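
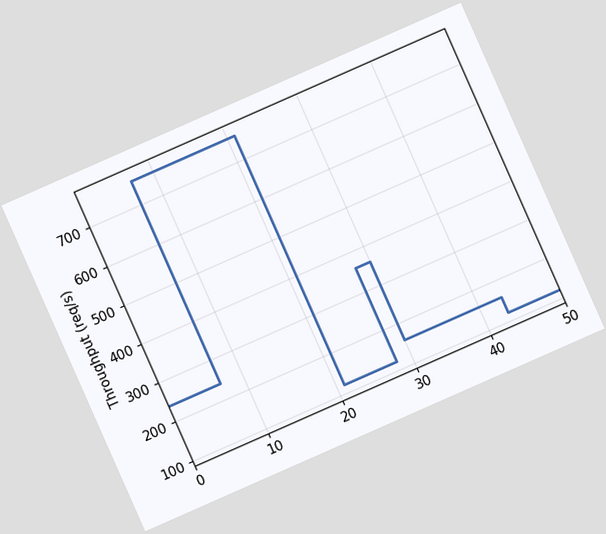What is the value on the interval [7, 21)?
The chart is tilted about 24° counter-clockwise. On [7, 21) the step sits at 760req/s.

760req/s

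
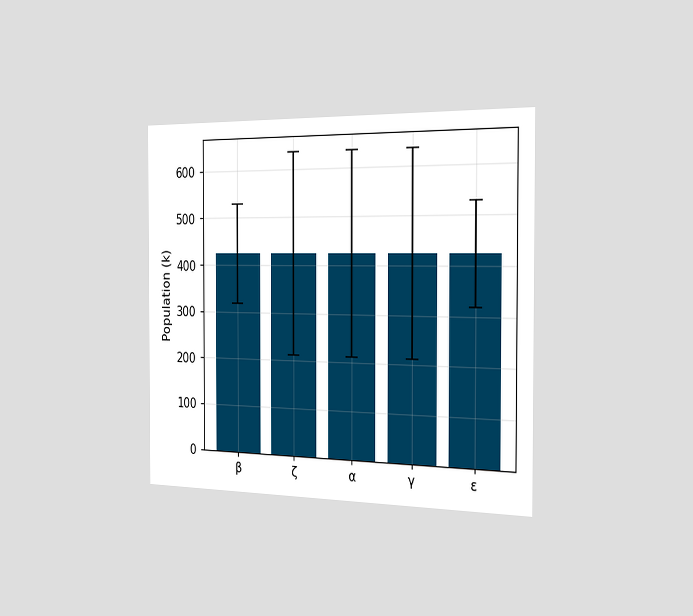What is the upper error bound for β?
The chart is viewed slightly from the right. The β bar's upper whisker reaches 530k.

530k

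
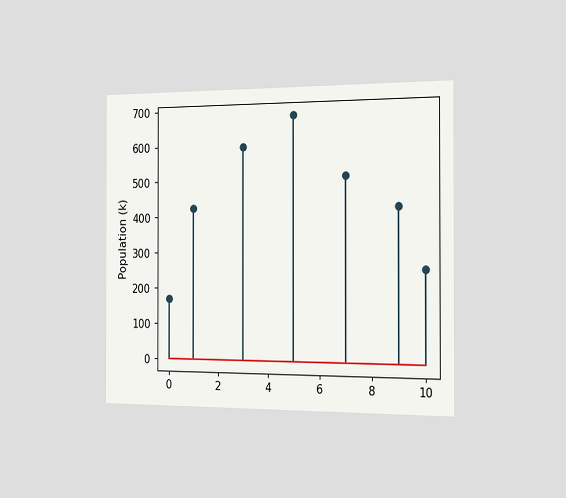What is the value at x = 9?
425k

The chart is viewed slightly from the right. The stem at x=9 reaches 425k.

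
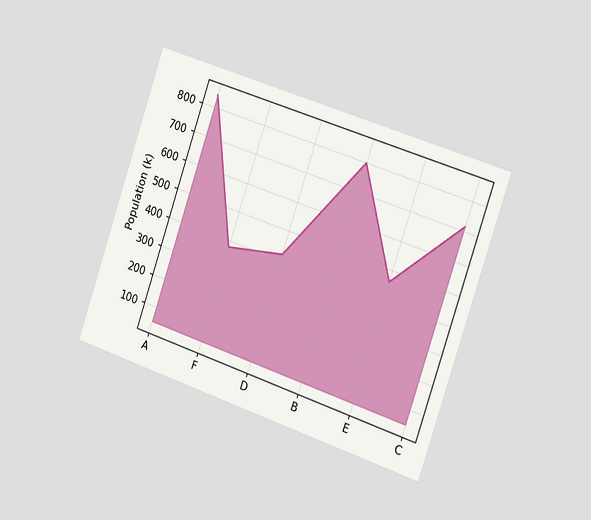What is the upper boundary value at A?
840k

The chart is tilted about 19° clockwise and viewed slightly from the right. At A the upper boundary is at 840k.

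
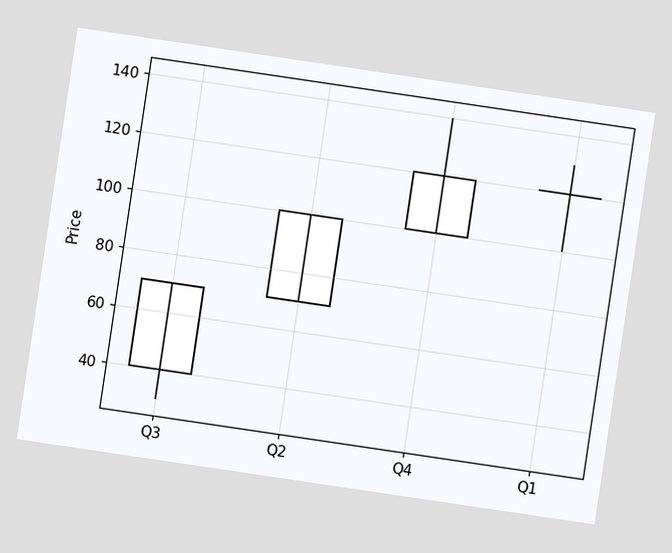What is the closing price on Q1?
The chart is tilted about 8° clockwise. The Q1 candle closes at 120.

120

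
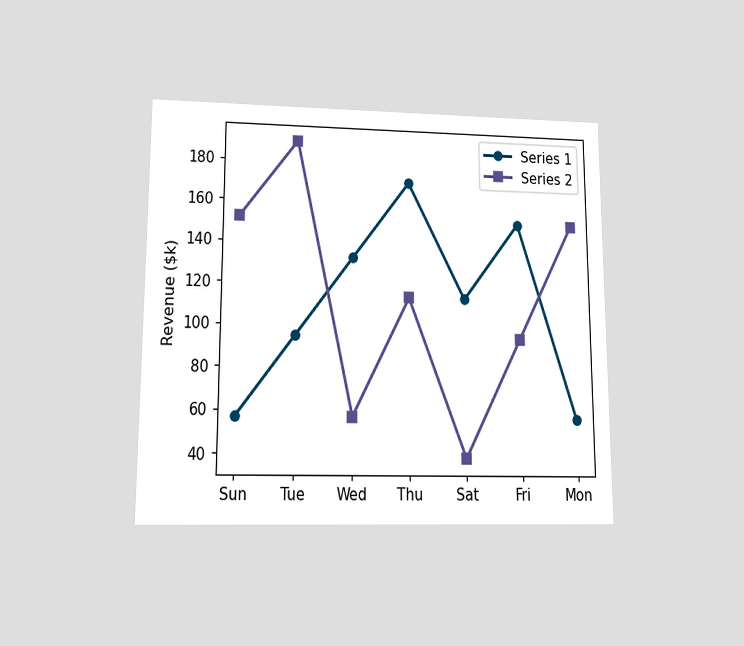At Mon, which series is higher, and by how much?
Series 2, by $95k

The chart is viewed at a slight angle. At Mon, Series 2 sits above the other line by $95k.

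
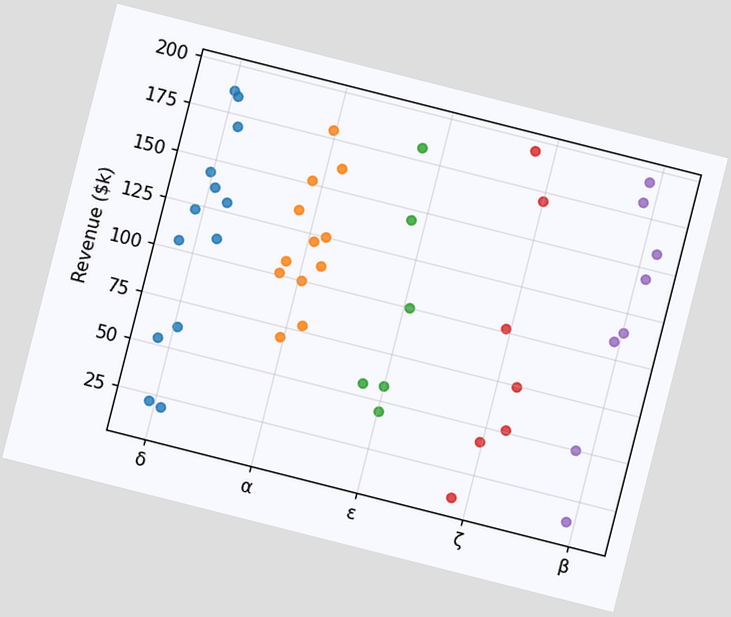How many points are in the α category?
12

The chart is tilted about 14° clockwise. Counting the markers in the α column gives 12.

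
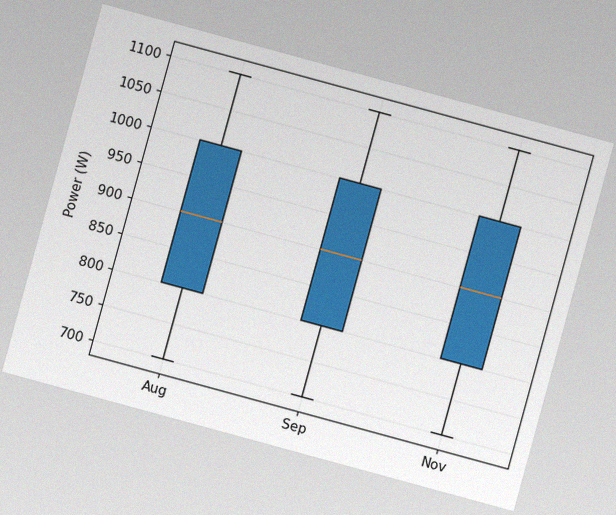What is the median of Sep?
The chart is tilted about 15° clockwise, with some photo noise. The median line in the Sep box sits at 900W.

900W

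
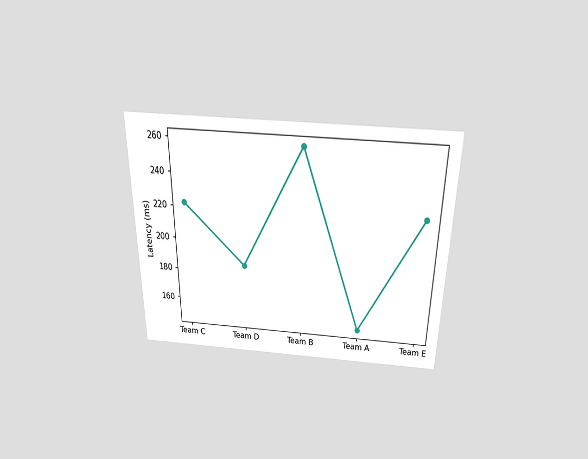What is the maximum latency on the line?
259ms

The chart is viewed slightly from above. The highest point is at Team B, and reading across to the y-axis gives 259ms.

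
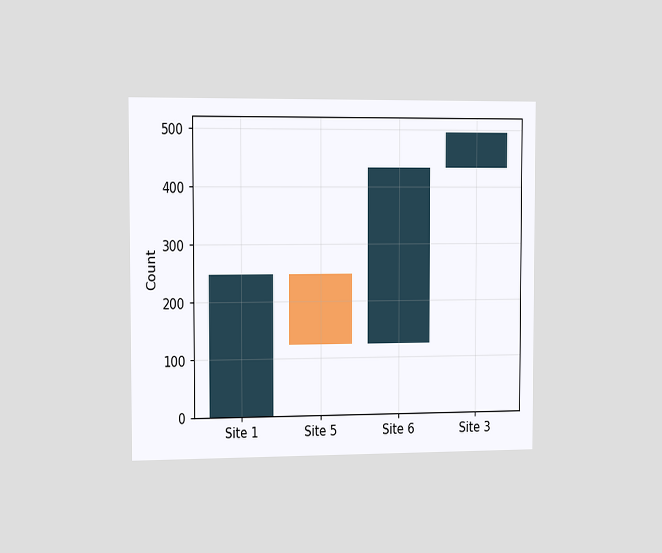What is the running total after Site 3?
496

The chart is viewed slightly from the left. After Site 3 the running total reaches 496.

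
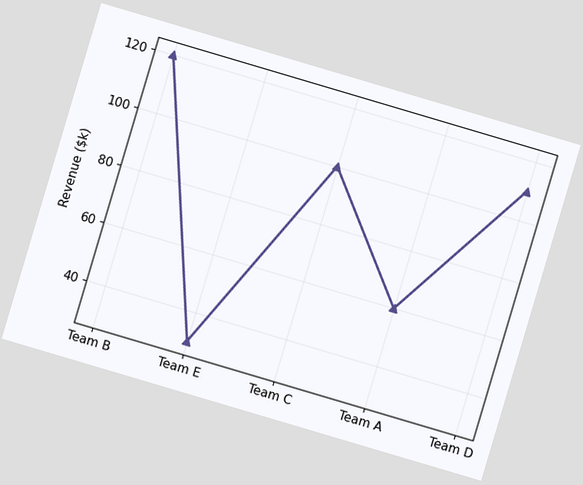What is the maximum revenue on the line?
$120k

The chart is tilted about 17° clockwise. The highest point is at Team B, and reading across to the y-axis gives $120k.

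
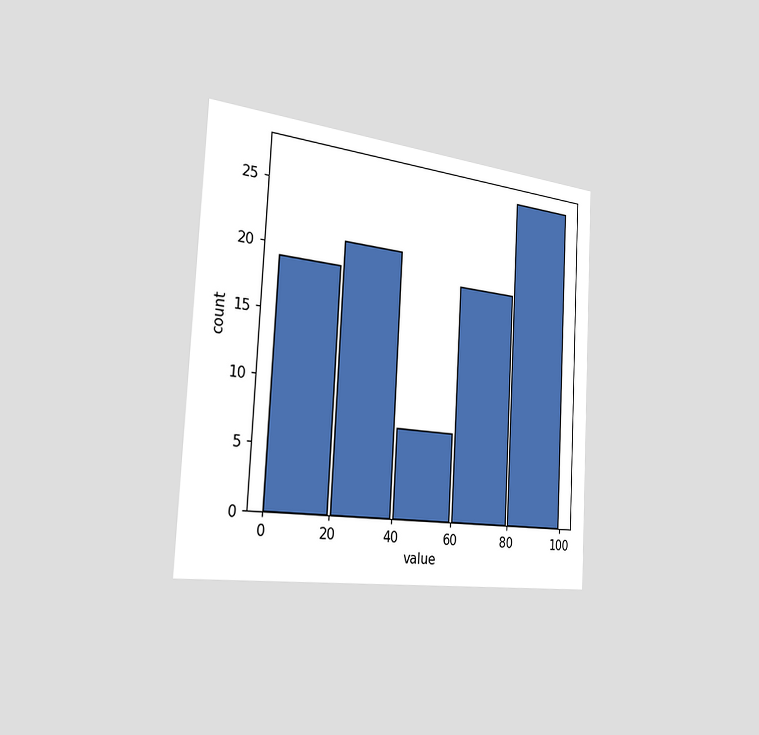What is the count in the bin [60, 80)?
19

The chart is tilted about 3° clockwise and viewed slightly from the left. The [60, 80) bin has height 19.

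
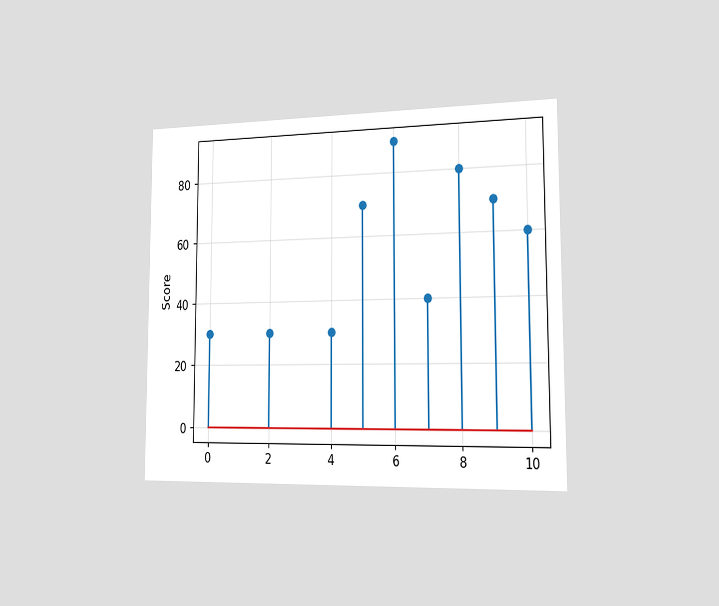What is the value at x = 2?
30

The chart is viewed slightly from the right. The stem at x=2 reaches 30.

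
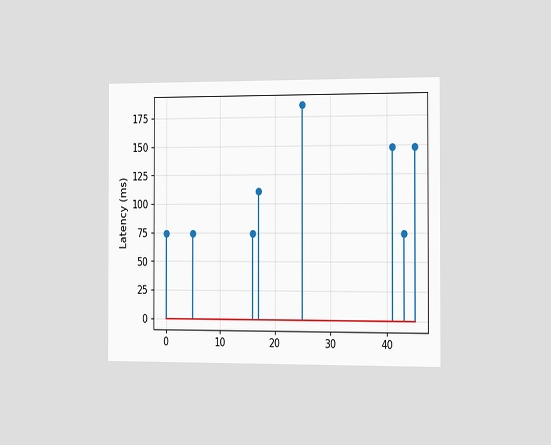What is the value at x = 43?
The chart is viewed slightly from the right. The stem at x=43 reaches 74ms.

74ms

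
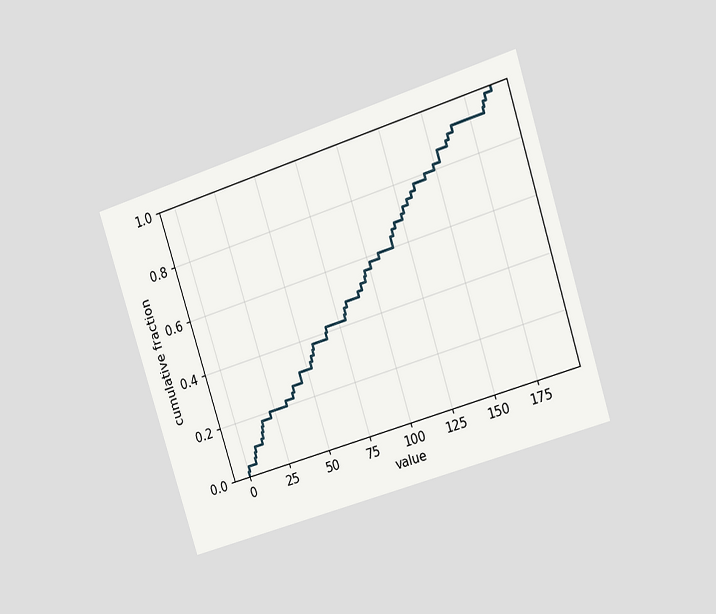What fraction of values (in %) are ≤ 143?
The chart is tilted about 18° counter-clockwise and viewed at a slight angle. At x=143 the ECDF step is at 80%.

80%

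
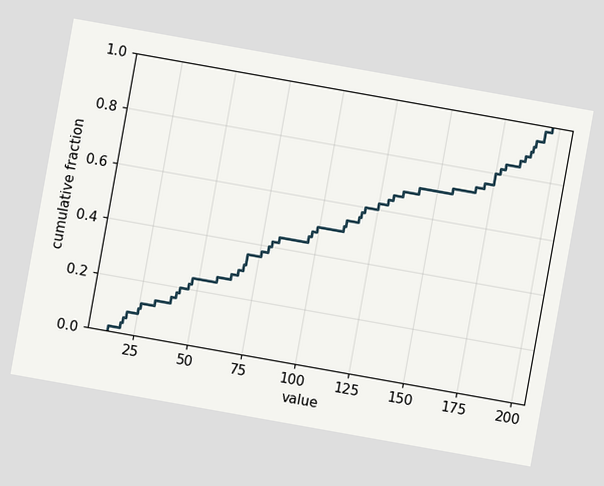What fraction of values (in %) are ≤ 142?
The chart is tilted about 10° clockwise. At x=142 the ECDF step is at 70%.

70%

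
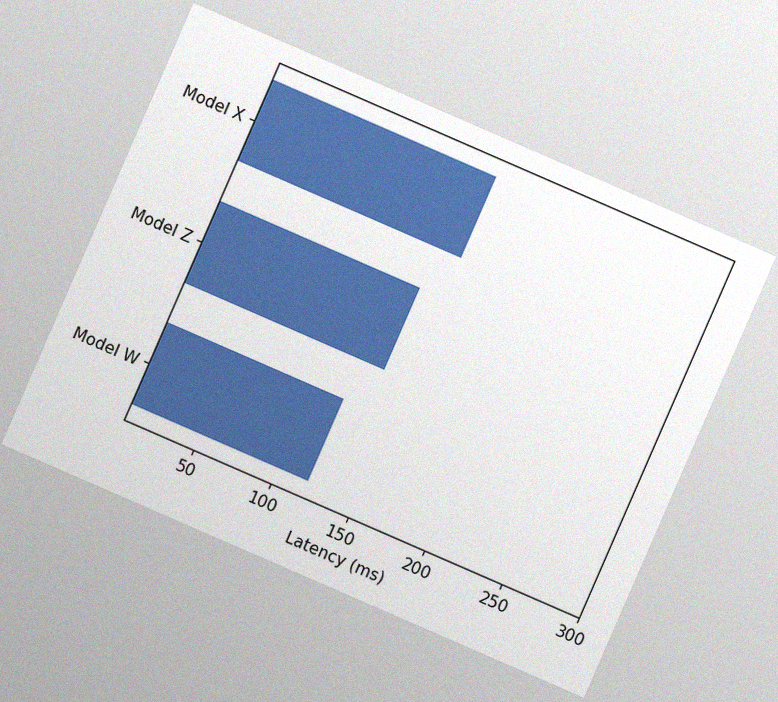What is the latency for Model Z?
The chart is tilted about 24° clockwise, with some photo noise. Reading along the chart's x-axis, the Model Z bar reaches 135ms.

135ms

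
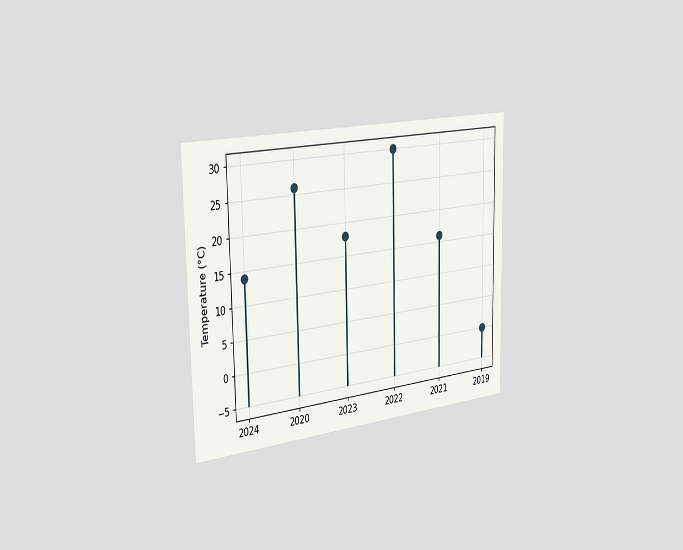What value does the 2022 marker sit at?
The chart is viewed slightly from the left. The 2022 marker sits at 30°C.

30°C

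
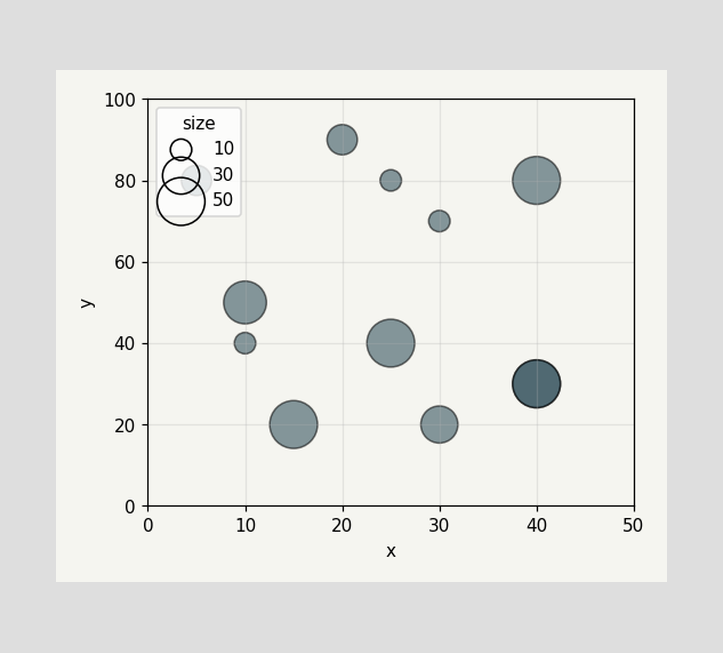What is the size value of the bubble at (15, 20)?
50

Matching the bubble at (15, 20) against the size legend gives 50.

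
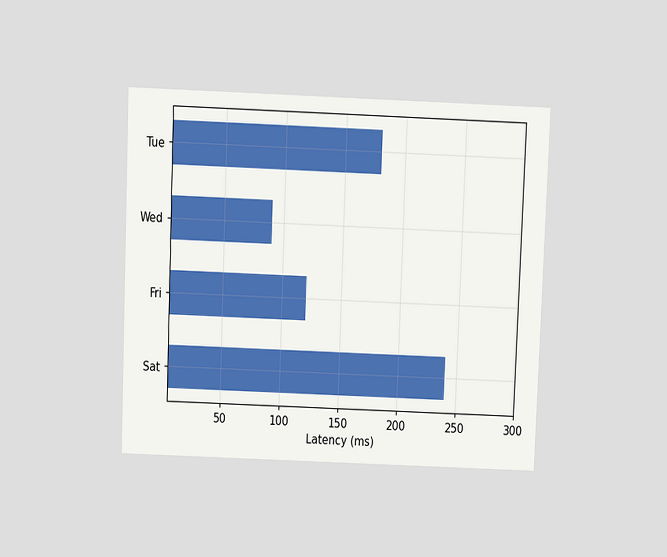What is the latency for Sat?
240ms

The chart is tilted about 2° clockwise and viewed at a slight angle. Reading along the chart's x-axis, the Sat bar reaches 240ms.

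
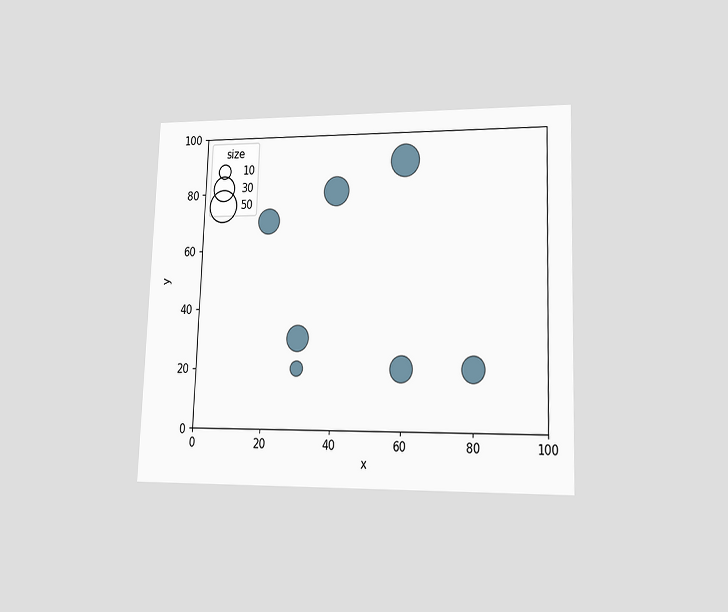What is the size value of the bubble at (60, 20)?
The chart is tilted about 2° clockwise and viewed at a slight angle. Matching the bubble at (60, 20) against the size legend gives 30.

30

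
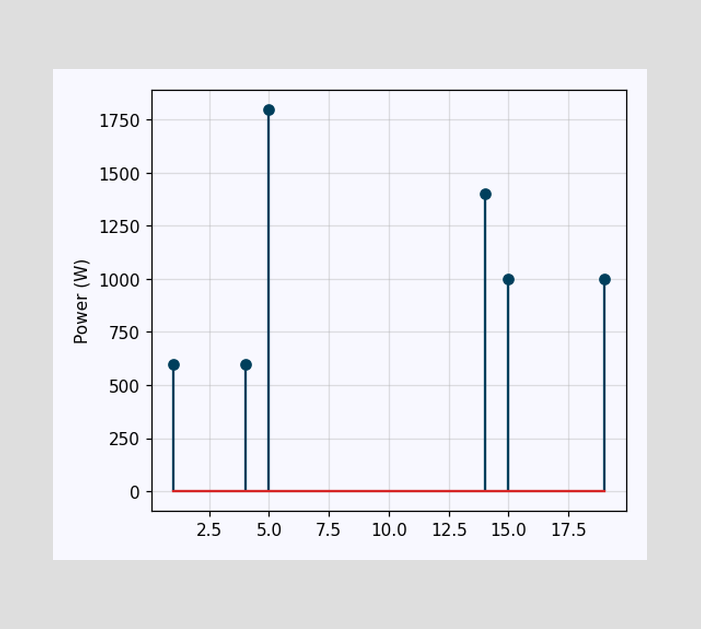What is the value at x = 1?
600W

The stem at x=1 reaches 600W.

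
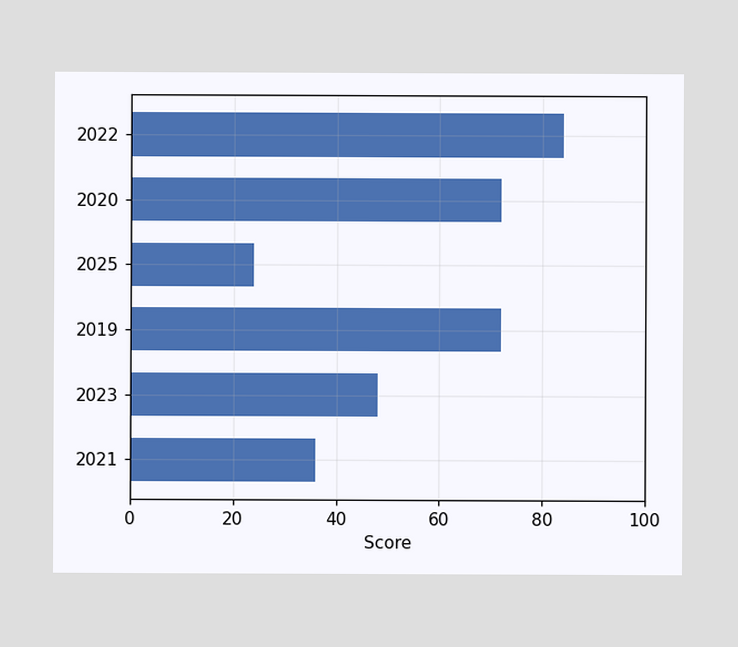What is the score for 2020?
Reading along the chart's x-axis, the 2020 bar reaches 72.

72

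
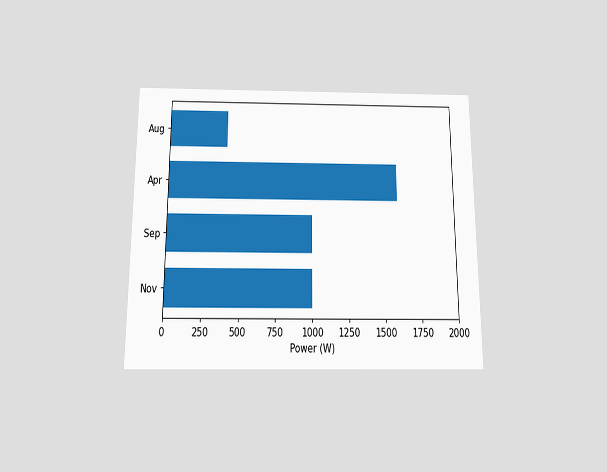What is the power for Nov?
1000W

The chart is viewed slightly from below. Reading along the chart's x-axis, the Nov bar reaches 1000W.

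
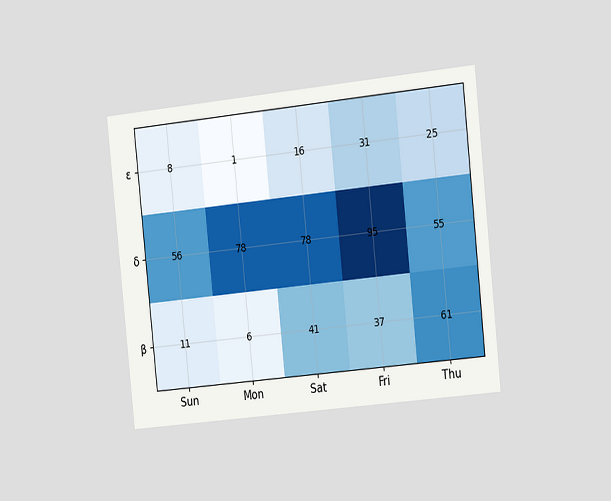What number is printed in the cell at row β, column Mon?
6

The chart is tilted about 6° counter-clockwise and viewed slightly from the right. The (β, Mon) cell reads 6.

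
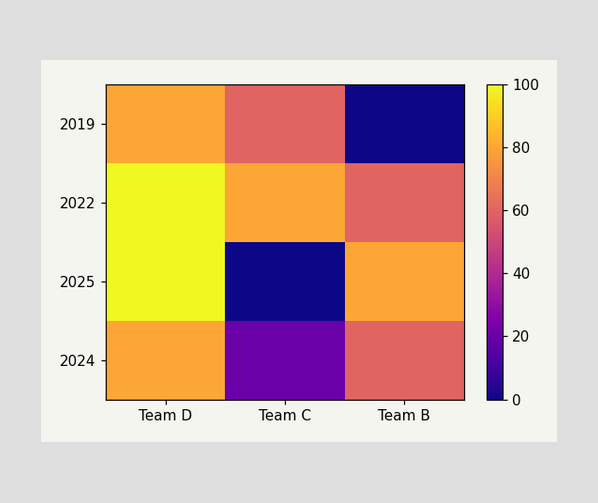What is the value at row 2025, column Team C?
0

Matching cell (2025, Team C) against the colorbar gives 0.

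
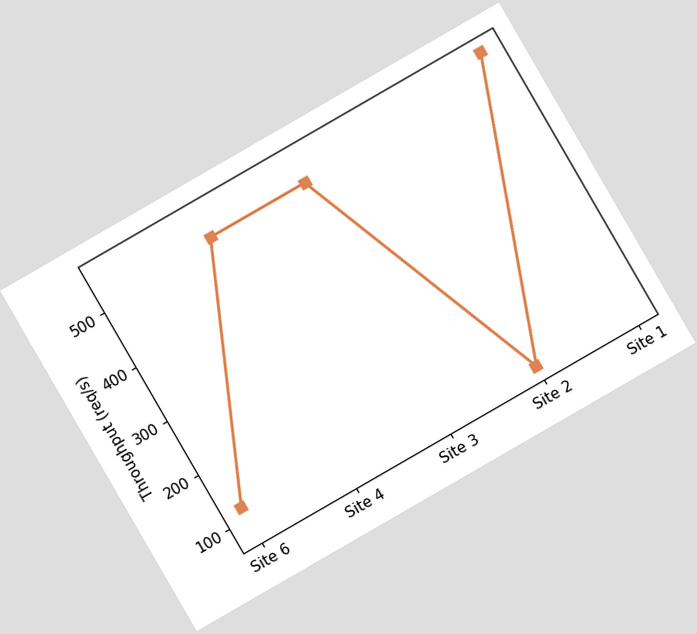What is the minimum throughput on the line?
80req/s

The chart is tilted about 30° counter-clockwise. The lowest point is at Site 2, and reading across to the y-axis gives 80req/s.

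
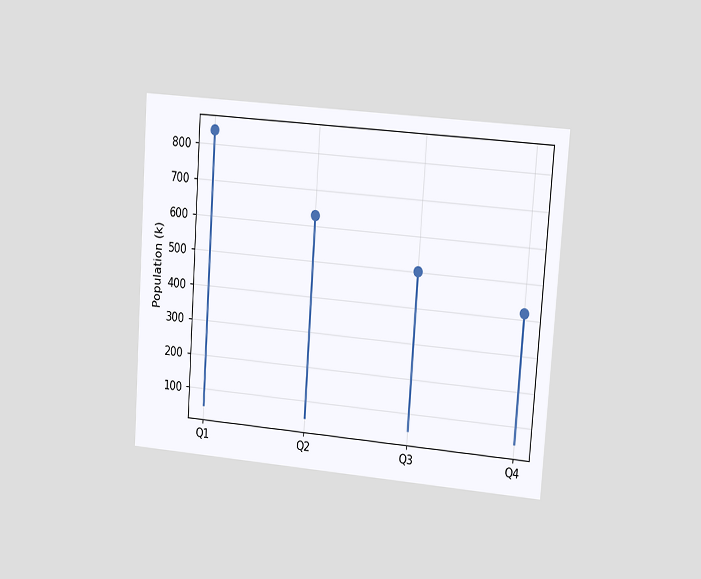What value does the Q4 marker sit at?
The chart is tilted about 4° clockwise and viewed slightly from the right. The Q4 marker sits at 420k.

420k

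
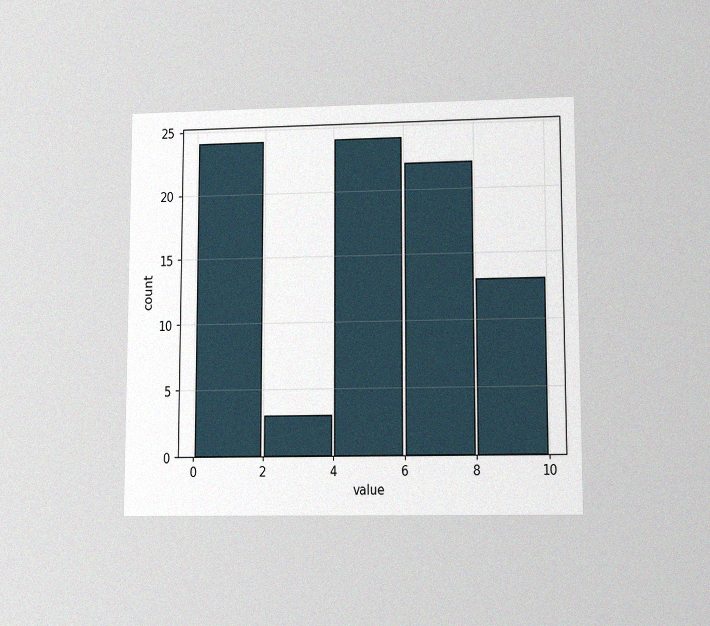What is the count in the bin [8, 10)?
The chart is viewed at a slight angle, with some photo noise. The [8, 10) bin has height 13.

13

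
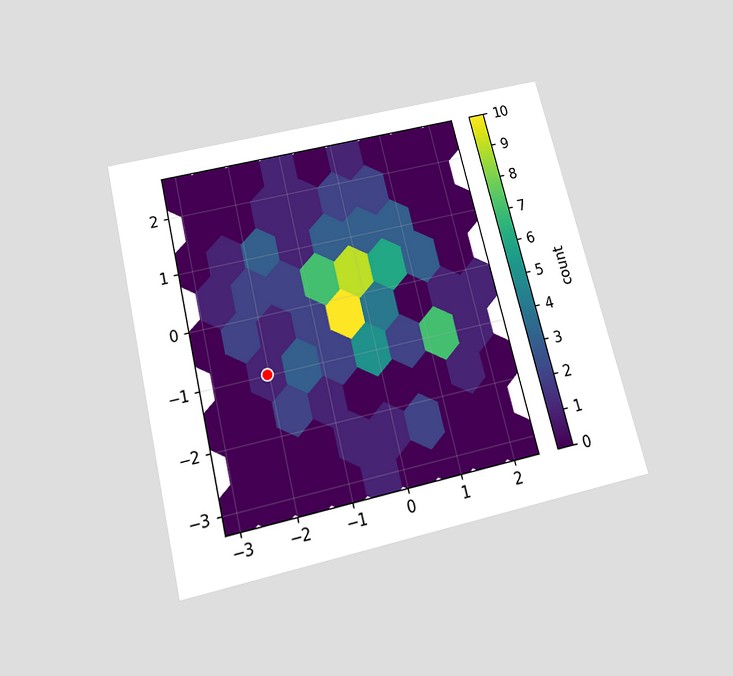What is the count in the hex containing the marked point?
1

The chart is tilted about 14° counter-clockwise and viewed slightly from below. The marked hex reads 1 on the colorbar.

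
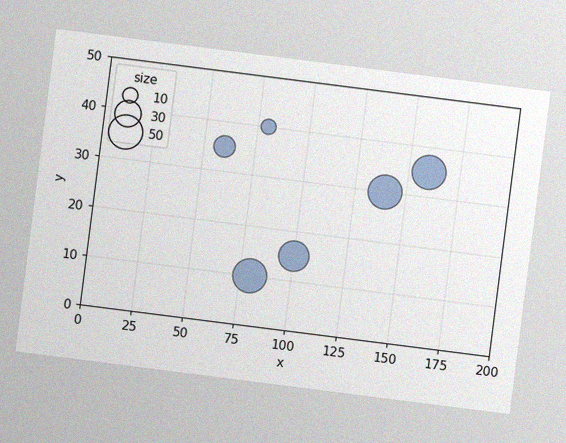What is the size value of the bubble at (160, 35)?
The chart is tilted about 7° clockwise, with some photo noise. Matching the bubble at (160, 35) against the size legend gives 50.

50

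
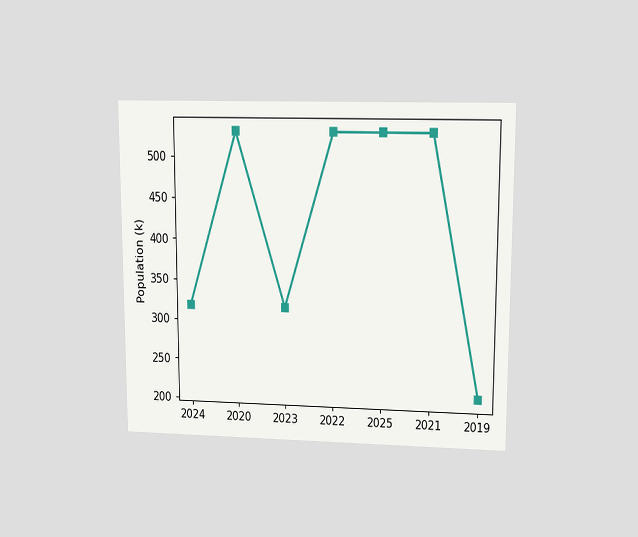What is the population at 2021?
530k

The chart is viewed at a slight angle. At 2021, the line is at 530k.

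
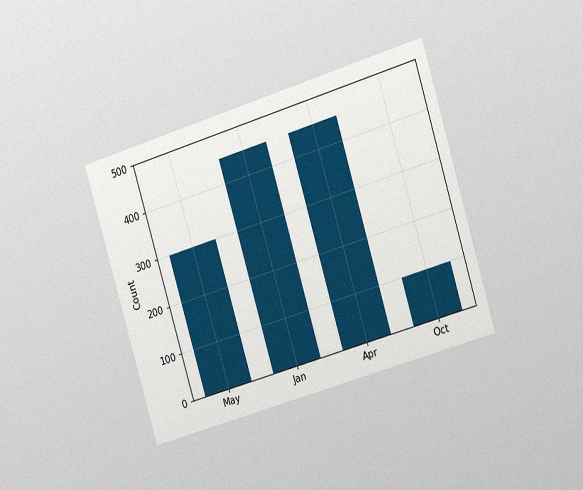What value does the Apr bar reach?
The chart is tilted about 17° counter-clockwise and viewed slightly from the right, with some photo noise. Reading along the chart's y-axis, the Apr bar reaches 450.

450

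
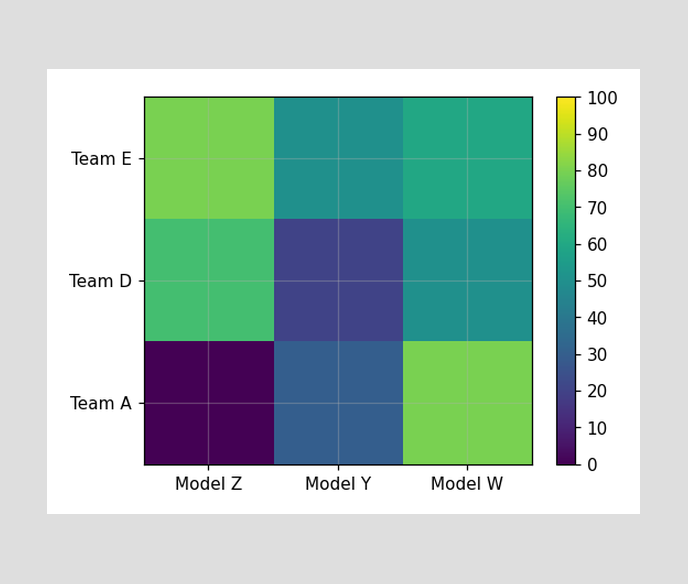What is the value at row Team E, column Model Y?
50

Matching cell (Team E, Model Y) against the colorbar gives 50.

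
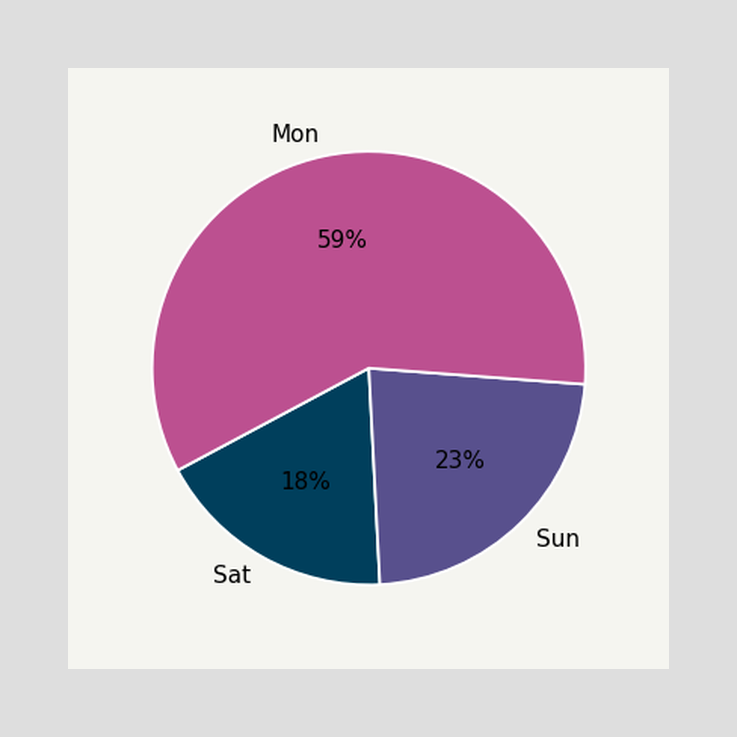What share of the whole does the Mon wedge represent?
The Mon slice takes up 59% of the pie.

59%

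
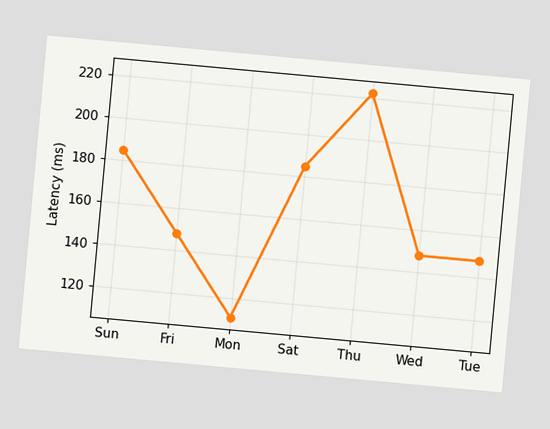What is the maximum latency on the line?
The chart is tilted about 5° clockwise. The highest point is at Thu, and reading across to the y-axis gives 222ms.

222ms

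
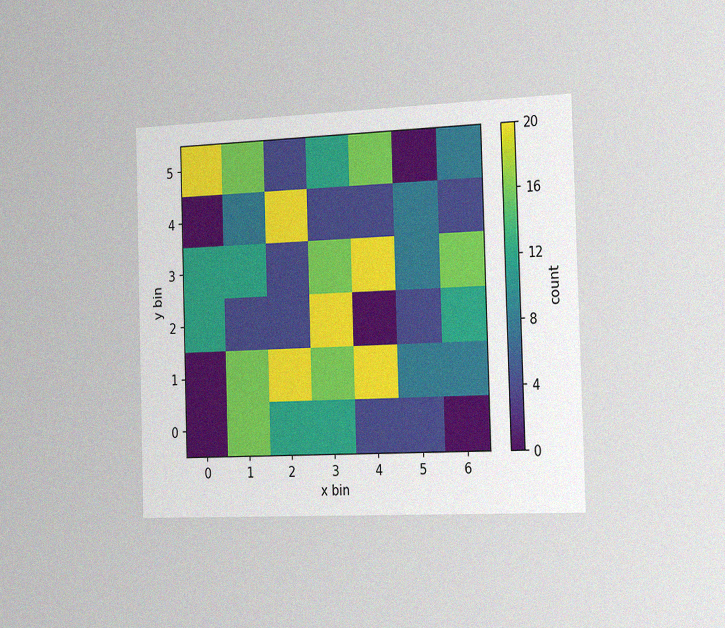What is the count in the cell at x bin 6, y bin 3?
16

The chart is viewed slightly from the right, with some photo noise. Matching the cell (6, 3) against the colorbar gives 16.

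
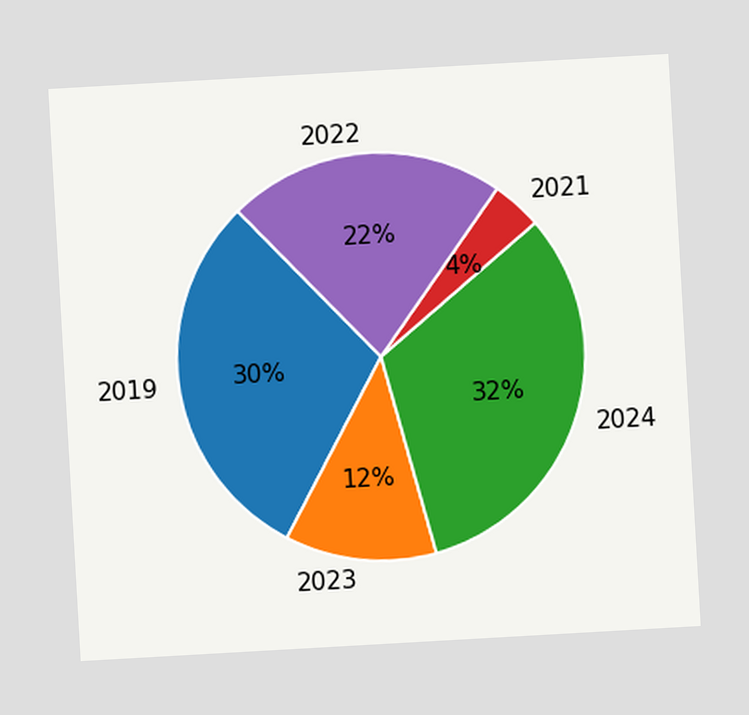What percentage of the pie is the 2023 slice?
12%

The chart is tilted about 3° counter-clockwise. The 2023 slice takes up 12% of the pie.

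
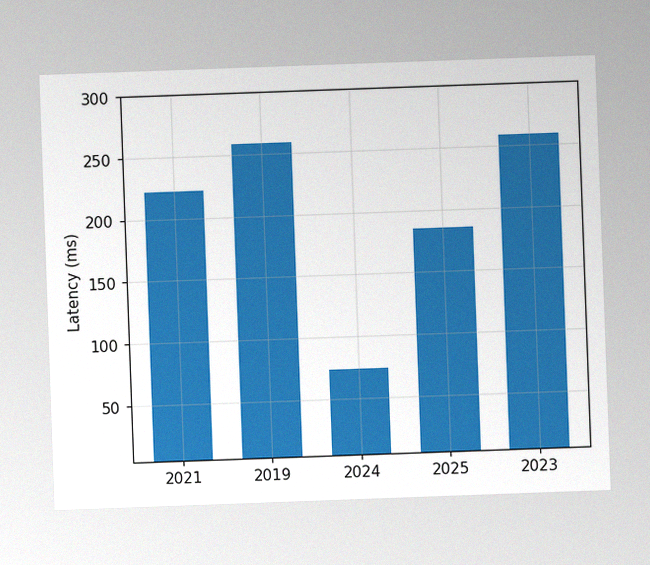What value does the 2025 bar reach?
The chart is tilted about 2° counter-clockwise, with some photo noise. Reading along the chart's y-axis, the 2025 bar reaches 185ms.

185ms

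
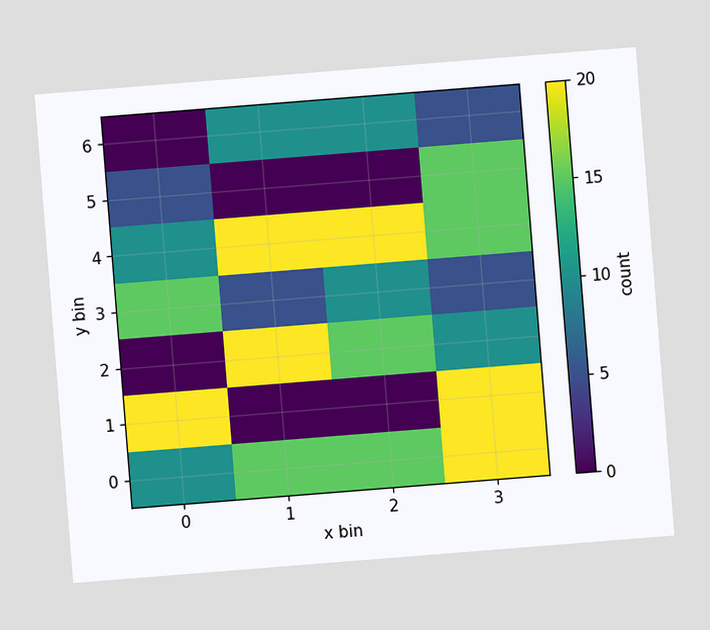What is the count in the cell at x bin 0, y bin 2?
0

The chart is tilted about 5° counter-clockwise. Matching the cell (0, 2) against the colorbar gives 0.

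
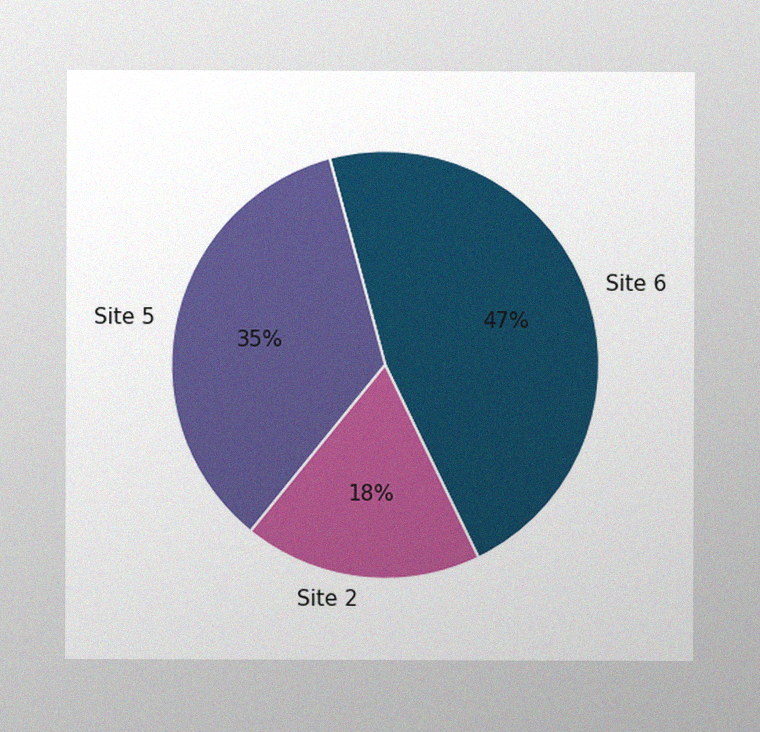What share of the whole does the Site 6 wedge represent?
The image has some photo noise and uneven lighting. The Site 6 slice takes up 47% of the pie.

47%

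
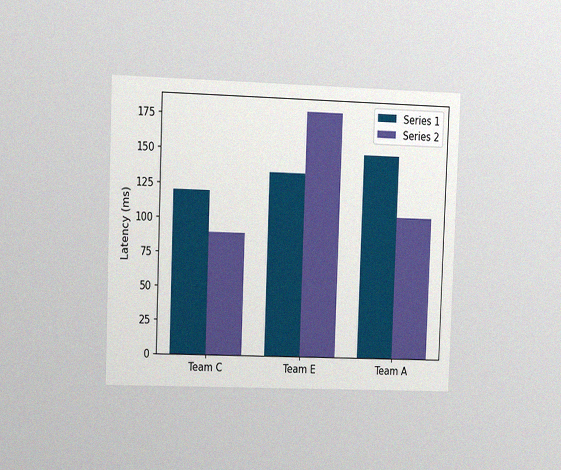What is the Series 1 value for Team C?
The chart is tilted about 2° clockwise and viewed slightly from the left, with some photo noise. The Series 1 bar at Team C reaches 120ms on the y-axis.

120ms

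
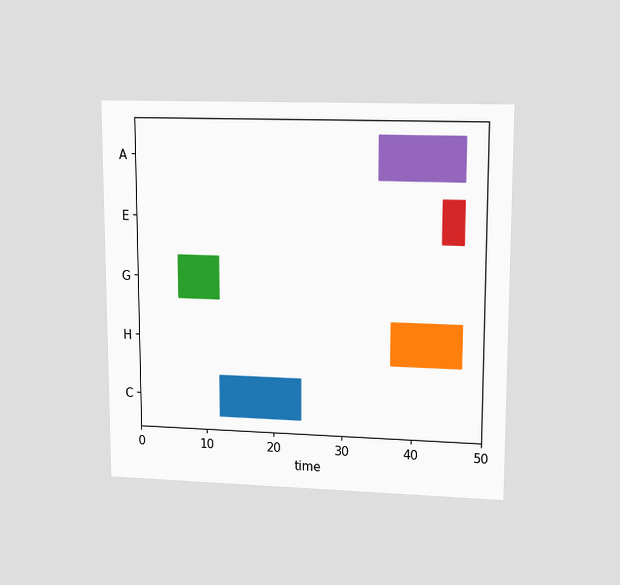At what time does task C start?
12

The chart is viewed at a slight angle. The C bar begins at t=12.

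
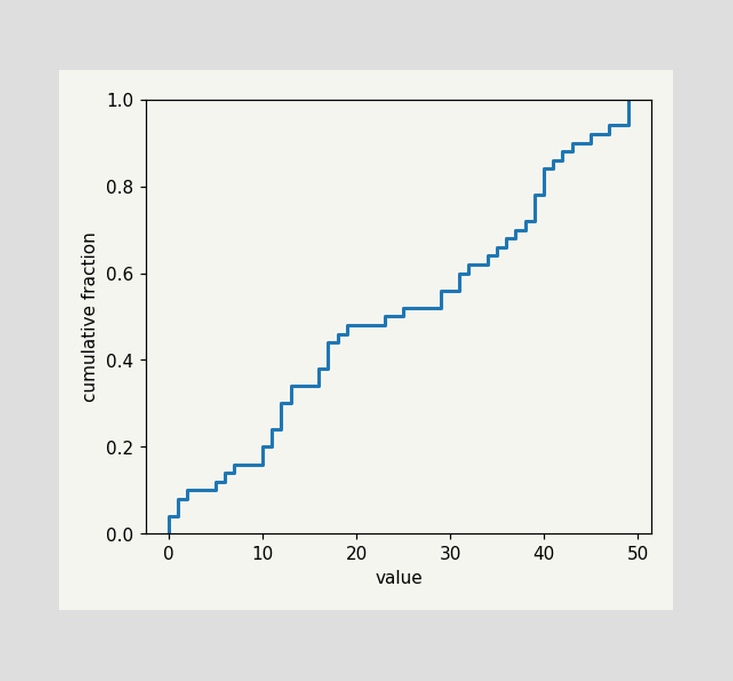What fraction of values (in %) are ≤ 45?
92%

At x=45 the ECDF step is at 92%.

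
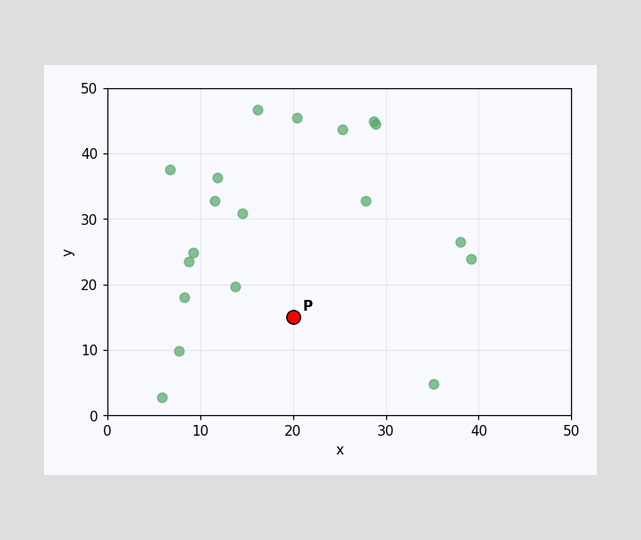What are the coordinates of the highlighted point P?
(20, 15)

Following the gridlines from P to each axis, P sits at (20, 15).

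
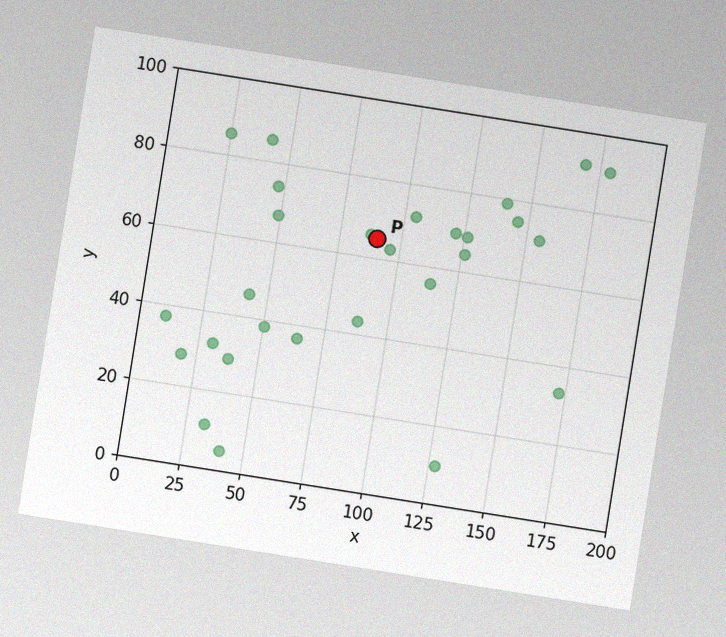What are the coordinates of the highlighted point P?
(90, 65)

The chart is tilted about 9° clockwise, with some photo noise. Following the gridlines from P to each axis, P sits at (90, 65).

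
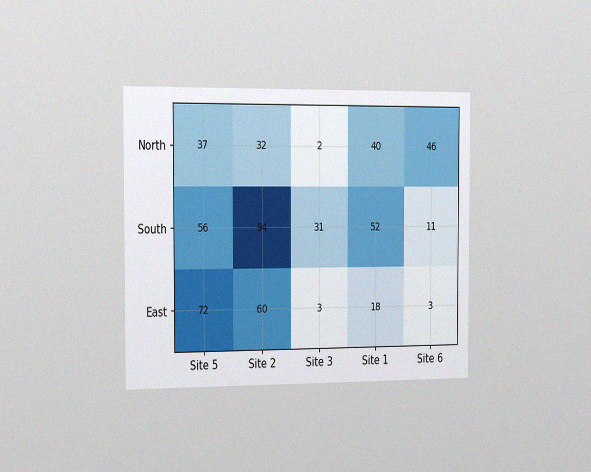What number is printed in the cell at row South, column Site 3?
31

The chart is viewed slightly from the left, with some photo noise. The (South, Site 3) cell reads 31.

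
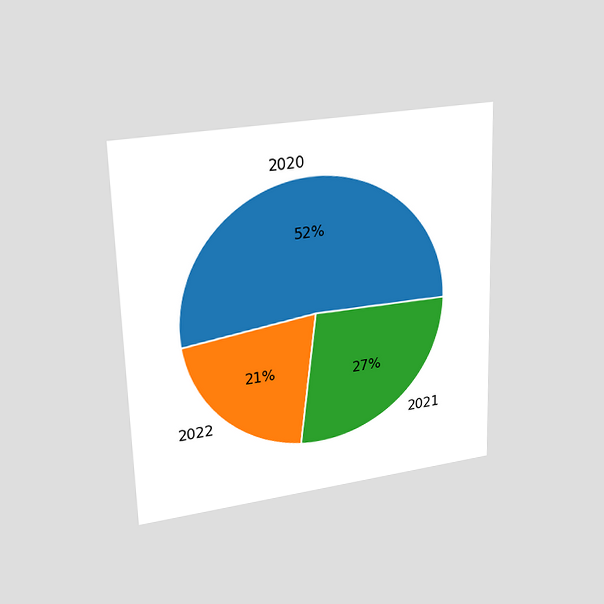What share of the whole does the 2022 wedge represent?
The chart is viewed at a slight angle. The 2022 slice takes up 21% of the pie.

21%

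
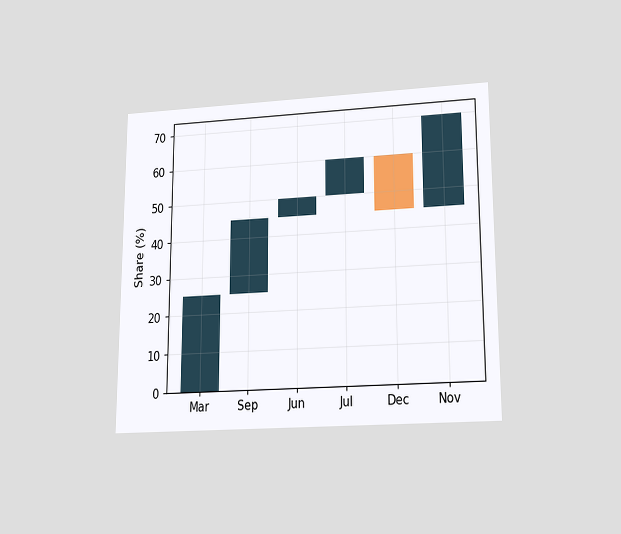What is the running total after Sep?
The chart is viewed slightly from below. After Sep the running total reaches 45%.

45%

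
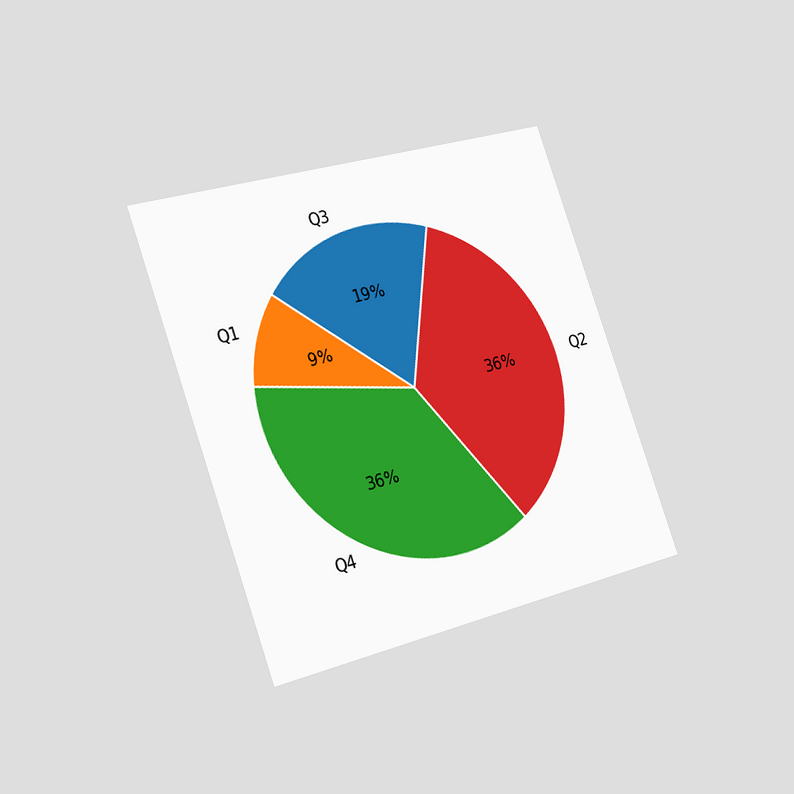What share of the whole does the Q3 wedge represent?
The chart is tilted about 20° counter-clockwise and viewed slightly from the left. The Q3 slice takes up 19% of the pie.

19%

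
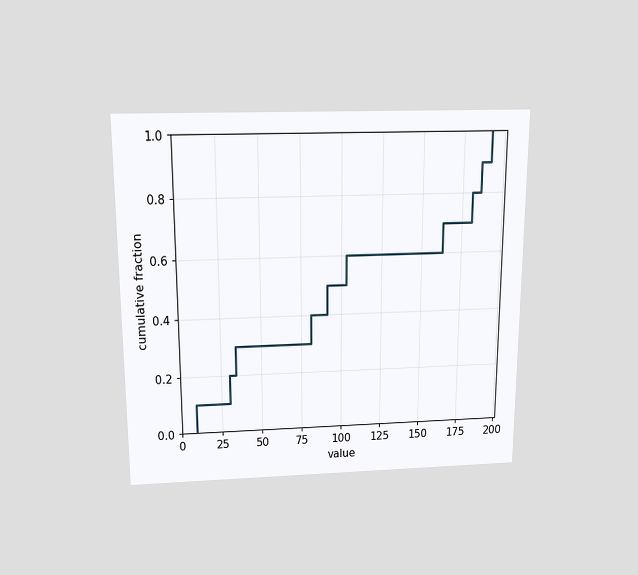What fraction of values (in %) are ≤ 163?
The chart is viewed slightly from above. At x=163 the ECDF step is at 70%.

70%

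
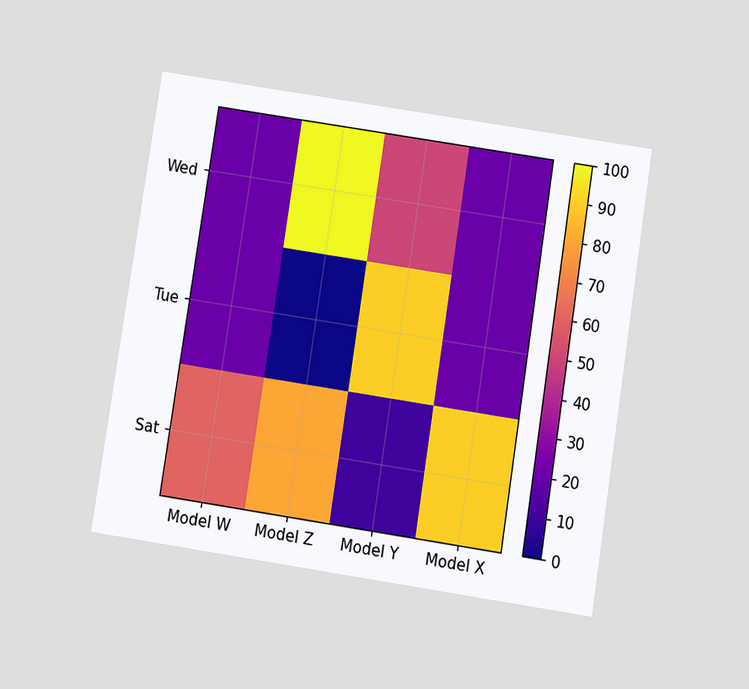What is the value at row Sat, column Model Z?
80

The chart is tilted about 9° clockwise and viewed slightly from below. Matching cell (Sat, Model Z) against the colorbar gives 80.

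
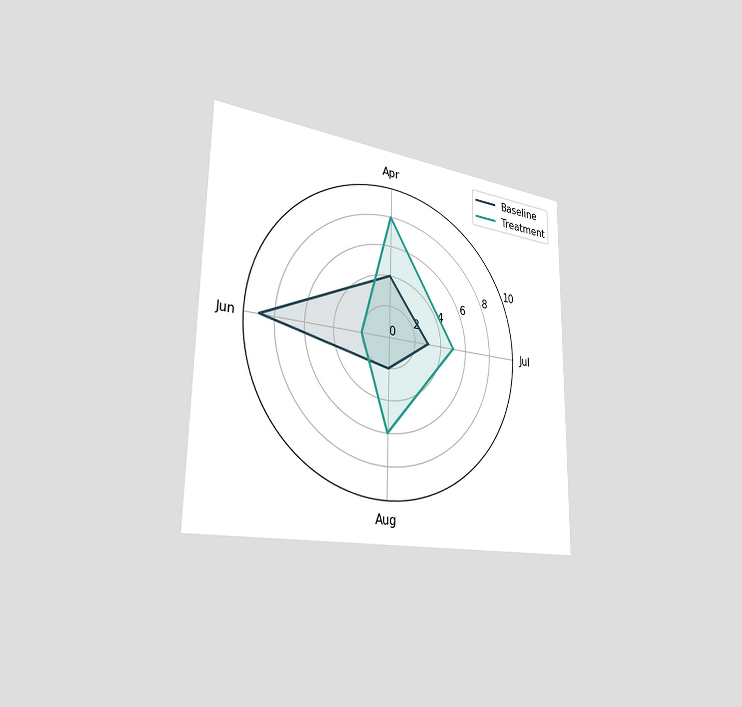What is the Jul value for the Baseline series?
The chart is viewed slightly from the left. On the Jul axis, Baseline reaches 3.

3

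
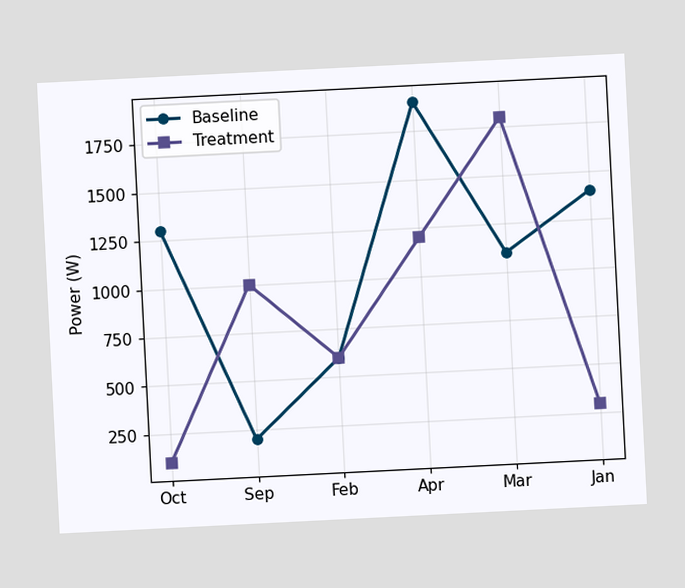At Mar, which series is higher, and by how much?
The chart is tilted about 3° counter-clockwise. At Mar, Treatment sits above the other line by 700W.

Treatment, by 700W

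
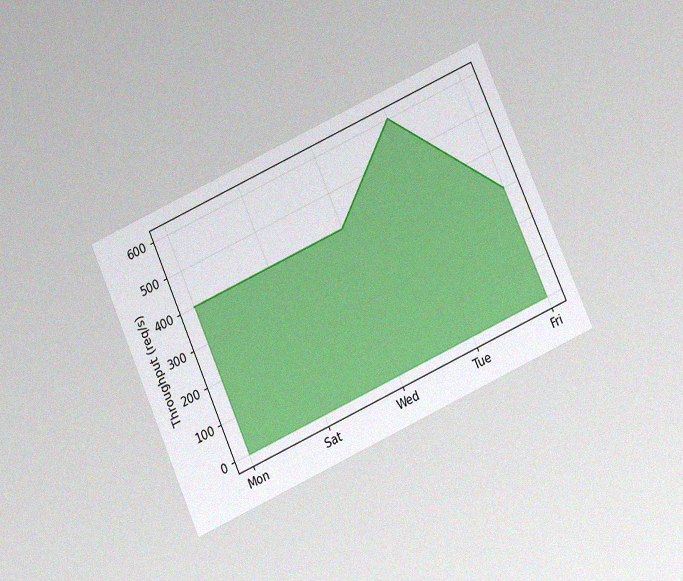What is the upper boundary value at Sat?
The chart is tilted about 24° counter-clockwise and viewed slightly from below, with some photo noise. At Sat the upper boundary is at 400req/s.

400req/s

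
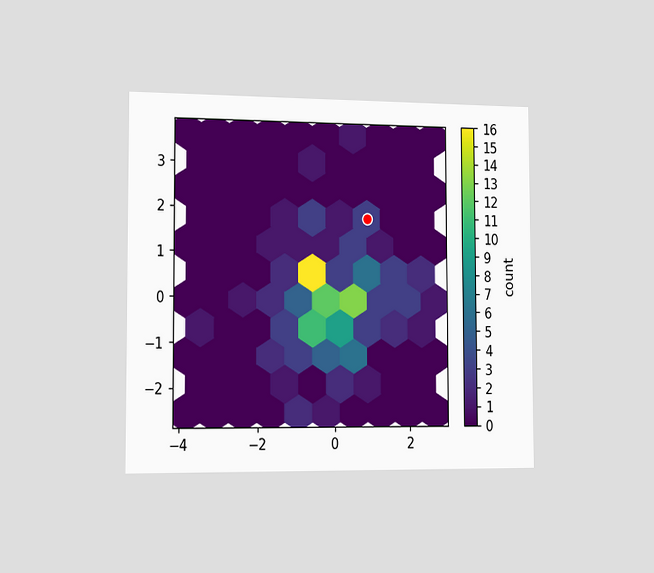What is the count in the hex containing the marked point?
3

The chart is viewed slightly from the left. The marked hex reads 3 on the colorbar.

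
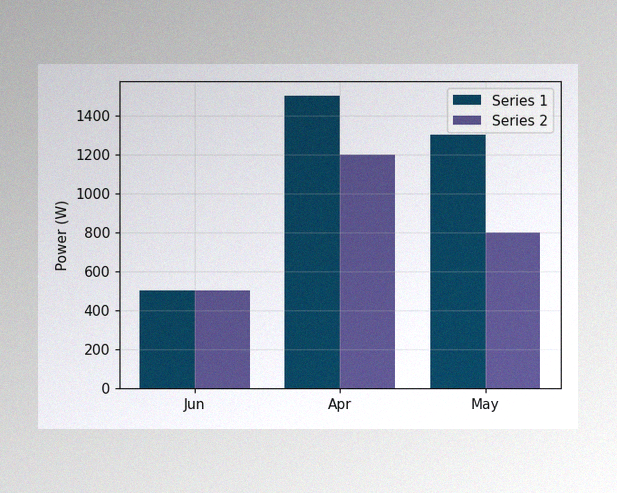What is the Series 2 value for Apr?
1200W

The image has some photo noise and uneven lighting. The Series 2 bar at Apr reaches 1200W on the y-axis.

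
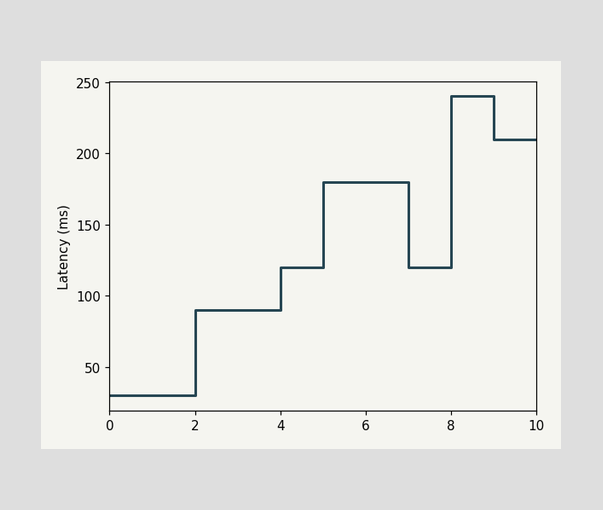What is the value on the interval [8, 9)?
On [8, 9) the step sits at 240ms.

240ms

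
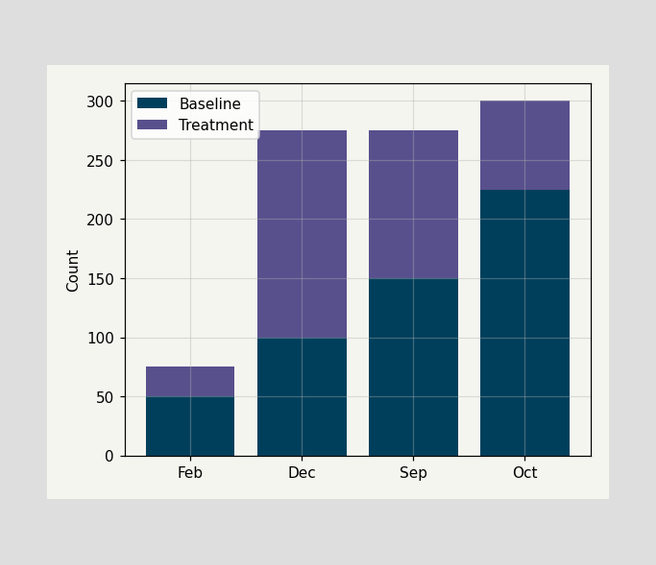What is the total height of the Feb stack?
75

The Feb stack's top reaches 75 on the y-axis.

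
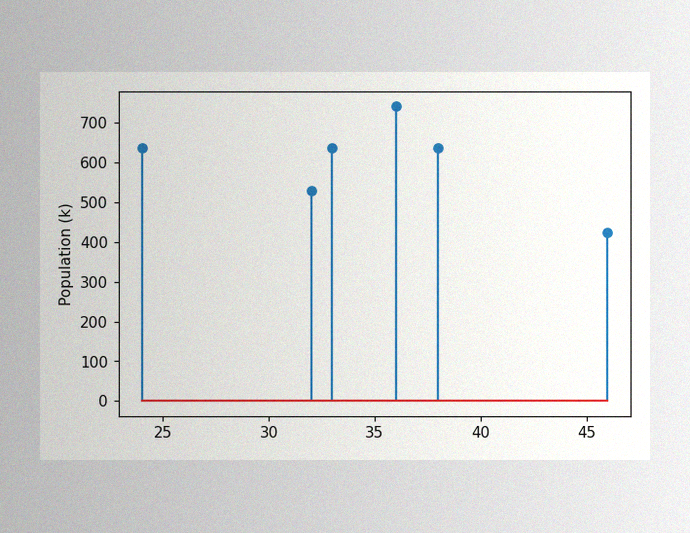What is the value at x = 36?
The image has some photo noise and uneven lighting. The stem at x=36 reaches 742k.

742k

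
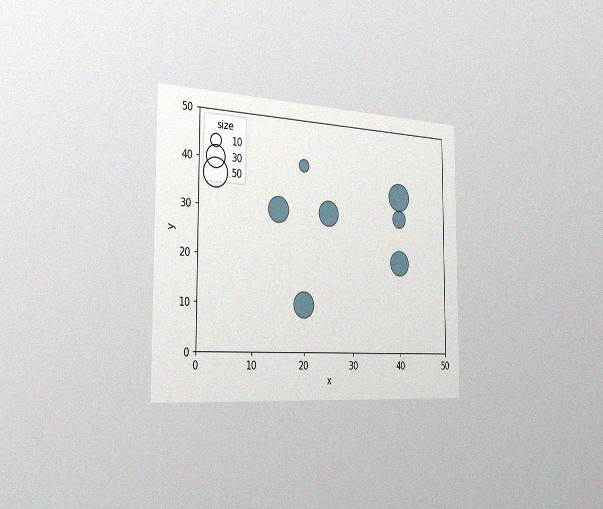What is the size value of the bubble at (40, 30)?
The chart is viewed slightly from the left, with some photo noise. Matching the bubble at (40, 30) against the size legend gives 20.

20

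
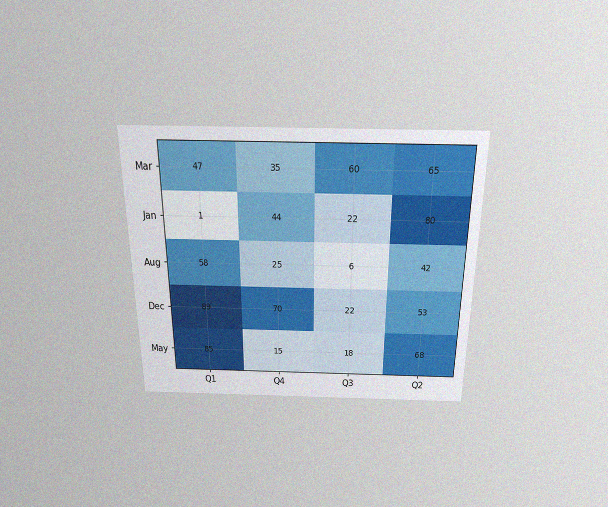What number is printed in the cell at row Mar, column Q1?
47

The chart is viewed slightly from above, with some photo noise. The (Mar, Q1) cell reads 47.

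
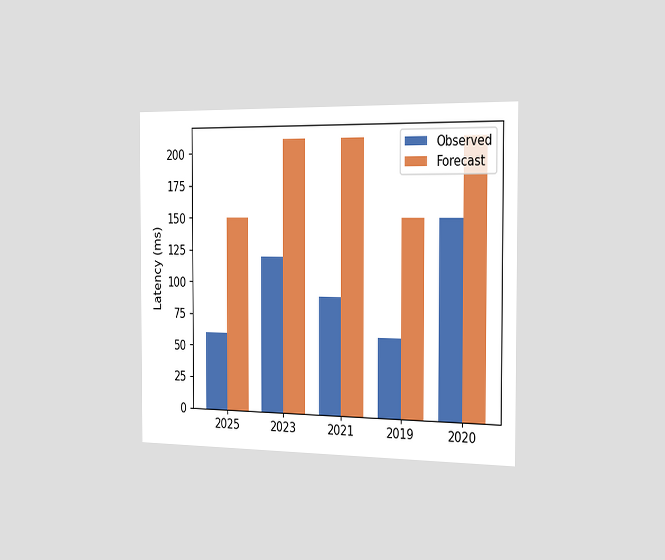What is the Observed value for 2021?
90ms

The chart is viewed slightly from the right. The Observed bar at 2021 reaches 90ms on the y-axis.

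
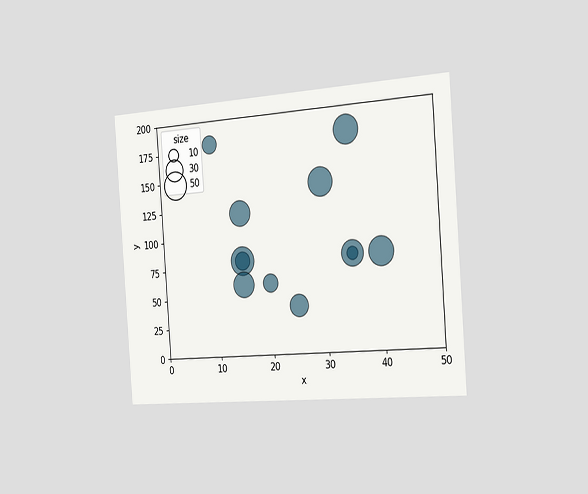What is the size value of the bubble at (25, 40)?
30

The chart is tilted about 4° counter-clockwise and viewed slightly from the right. Matching the bubble at (25, 40) against the size legend gives 30.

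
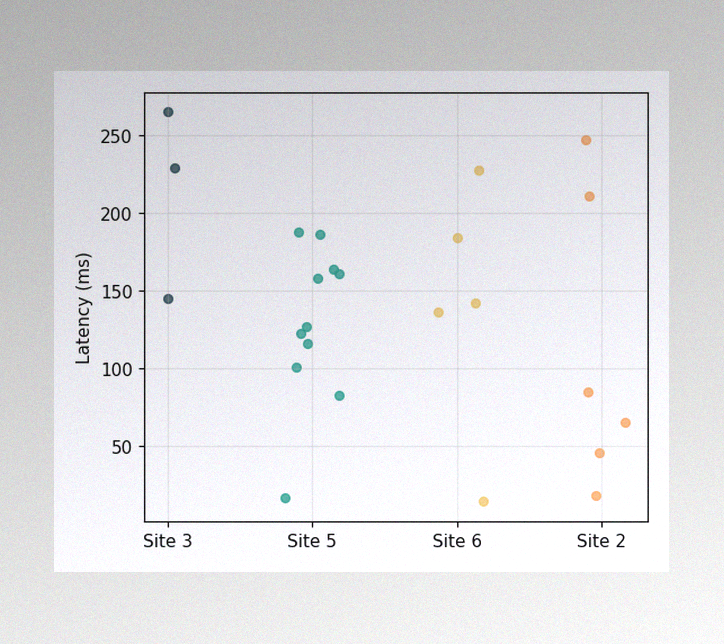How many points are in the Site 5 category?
The image has some photo noise and uneven lighting. Counting the markers in the Site 5 column gives 11.

11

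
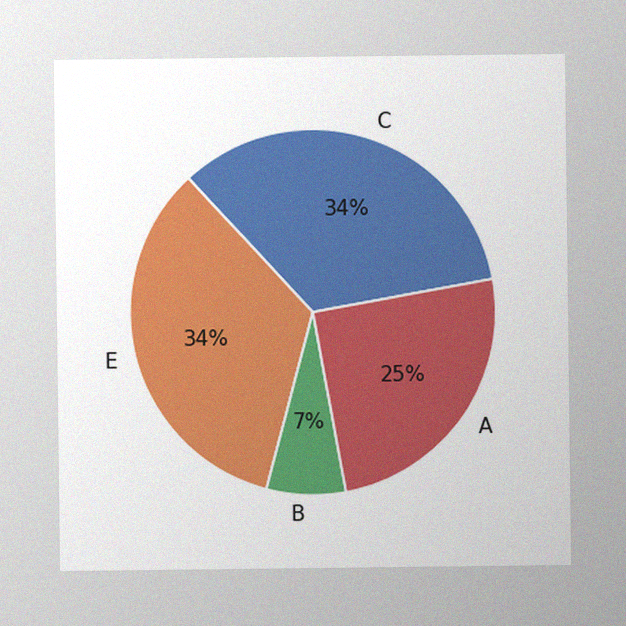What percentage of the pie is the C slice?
The image has some photo noise and uneven lighting. The C slice takes up 34% of the pie.

34%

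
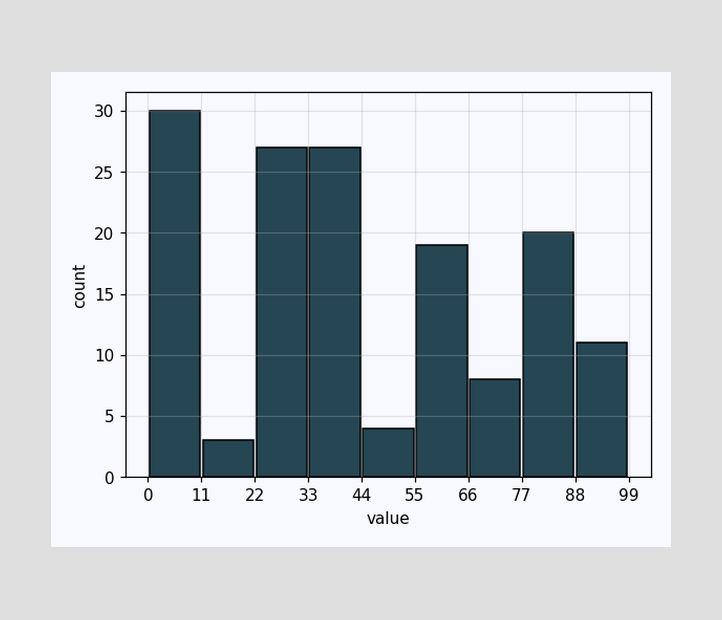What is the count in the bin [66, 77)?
The [66, 77) bin has height 8.

8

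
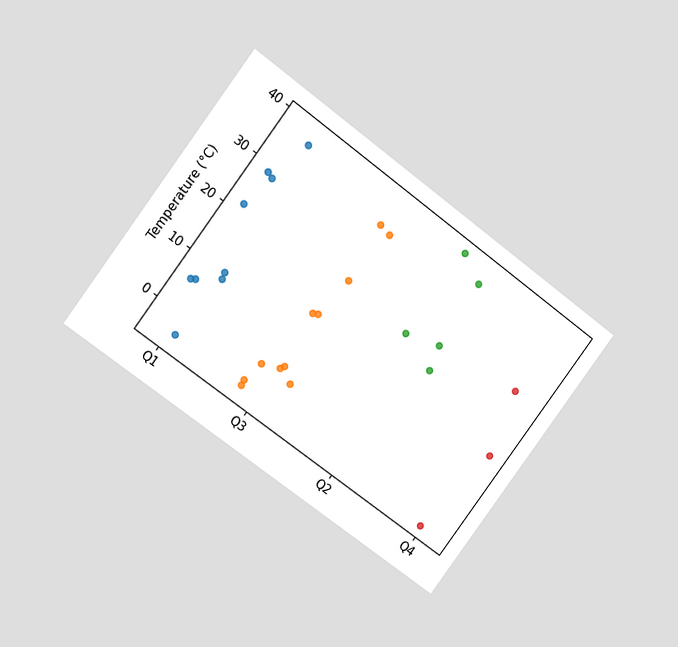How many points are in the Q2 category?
The chart is tilted about 37° clockwise and viewed at a slight angle. Counting the markers in the Q2 column gives 5.

5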